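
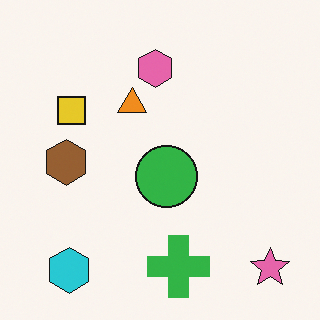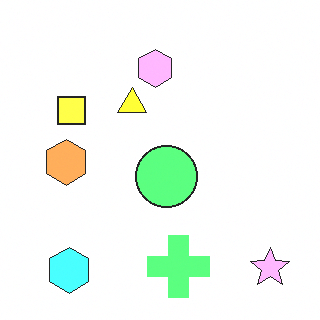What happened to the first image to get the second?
The image was substantially brightened.

Every pixel — background and shapes alike — is uniformly brightened.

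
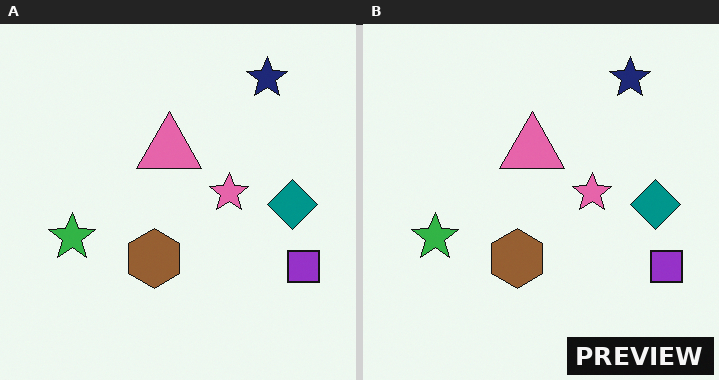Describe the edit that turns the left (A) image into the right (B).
This is the original image watermarked with the text "PREVIEW" in the lower-right corner.

A dark label reading "PREVIEW" appears in the lower-right corner.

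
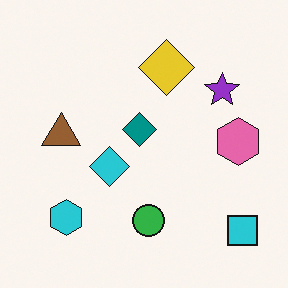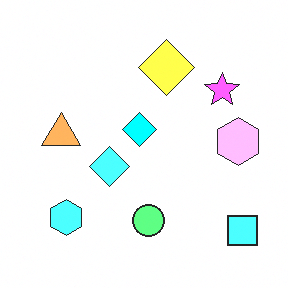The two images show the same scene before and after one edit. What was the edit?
It was substantially brightened.

Every pixel — background and shapes alike — is uniformly brightened.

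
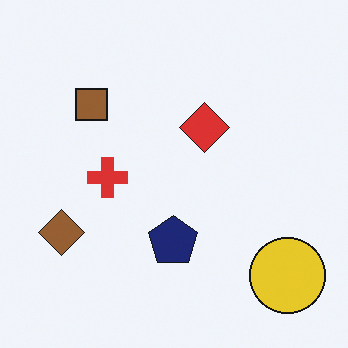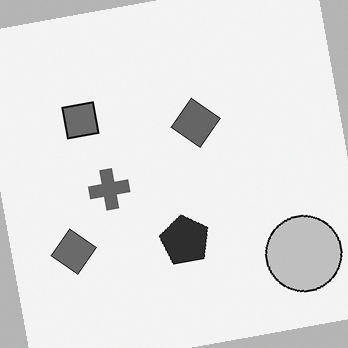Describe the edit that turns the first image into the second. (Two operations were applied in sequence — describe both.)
It was rotated counter-clockwise by a few degrees, then converted to grayscale.

Every shape is tilted by the same angle and the image corners show triangular fill wedges — a whole-image rotation by a non-right angle. All color is removed — every shape is now a shade of grey.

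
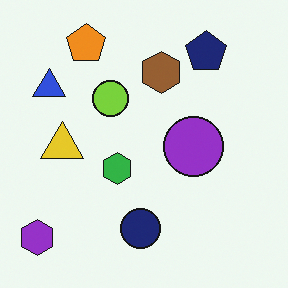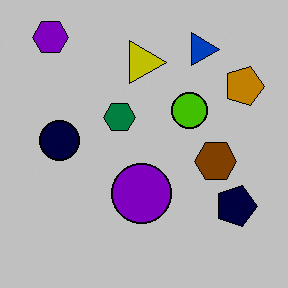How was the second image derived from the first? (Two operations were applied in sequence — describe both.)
The second image is the first aggressively posterized, then rotated 90° clockwise.

Each flat color has snapped to a coarser quantized level — most visibly, the near-white background has dropped to a flat grey. The purple hexagon sits in the bottom-left of the first image and the top-left of the second — consistent with a whole-image 90° clockwise rotation.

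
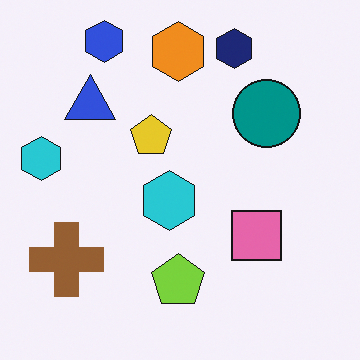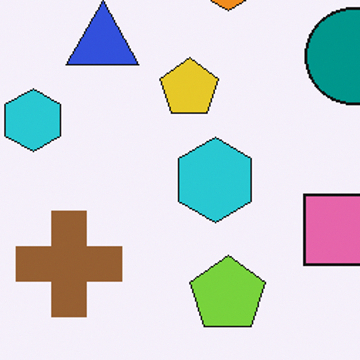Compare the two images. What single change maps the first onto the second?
This is the original image cropped to a modestly smaller region and rescaled.

The visible shapes are larger and the field of view is narrower; shapes near the original edges may be partly or wholly outside the frame — a crop-and-rescale.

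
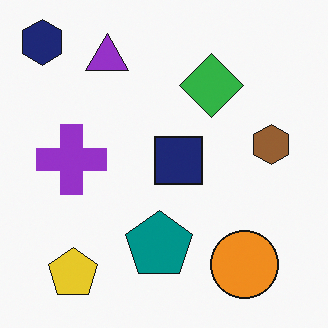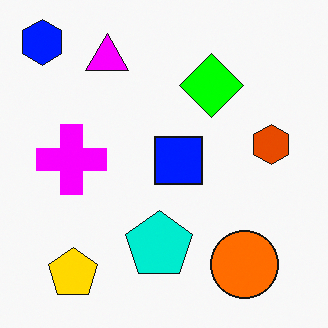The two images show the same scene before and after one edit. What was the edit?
This is the original image heavily oversaturated.

All colors are more vivid — a global saturation change.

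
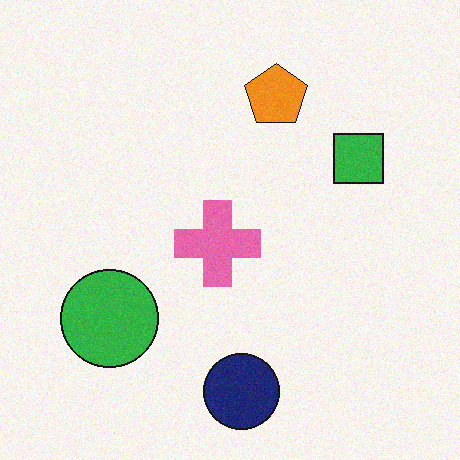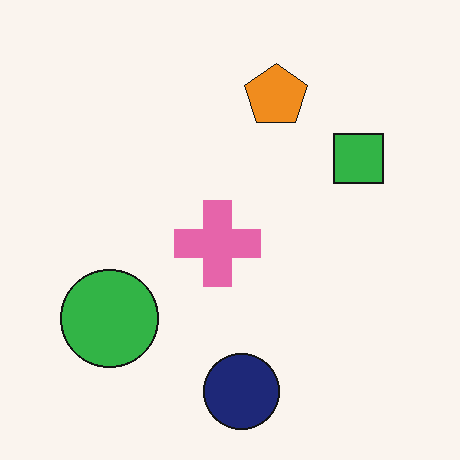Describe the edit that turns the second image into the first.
This is the original image degraded with light additive noise.

Random speckle covers the whole image, including the flat background.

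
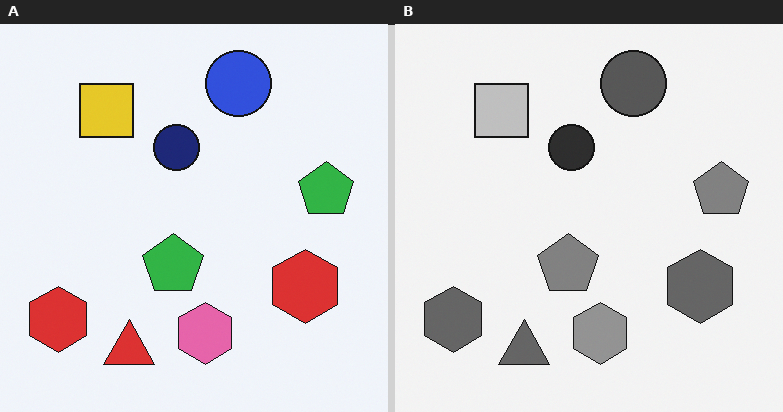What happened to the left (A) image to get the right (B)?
The transformation is: converted to grayscale.

All color is removed — every shape is now a shade of grey.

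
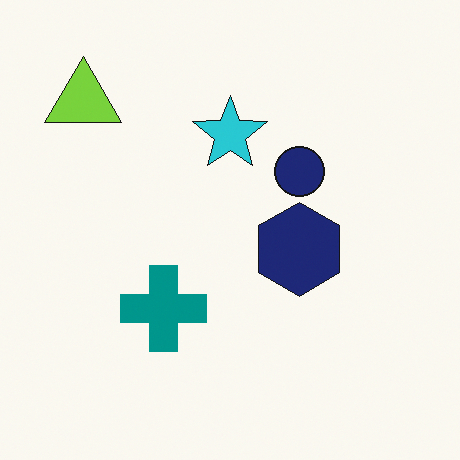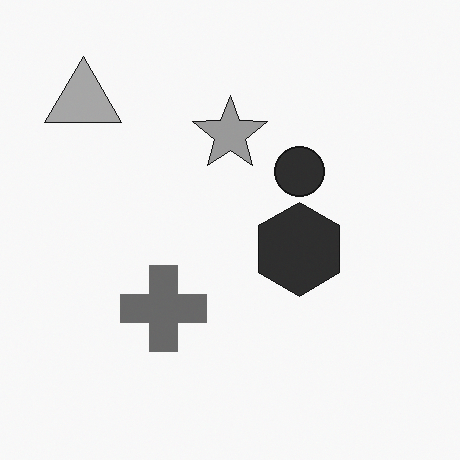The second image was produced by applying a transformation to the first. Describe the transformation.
It was converted to grayscale.

All color is removed — every shape is now a shade of grey.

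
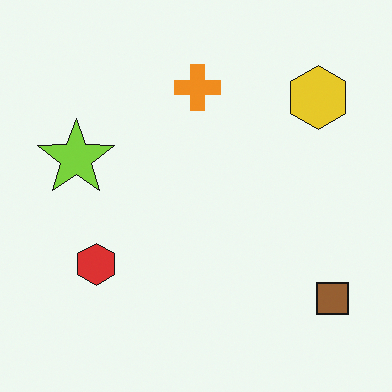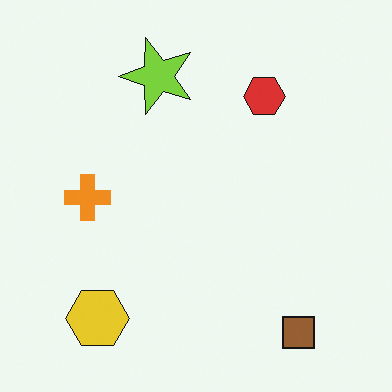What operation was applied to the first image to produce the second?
The second image is the first transposed (reflected across the top-left ↔ bottom-right diagonal).

Shapes have swapped their row and column positions — what was in the top-right is now in the bottom-left — a diagonal reflection.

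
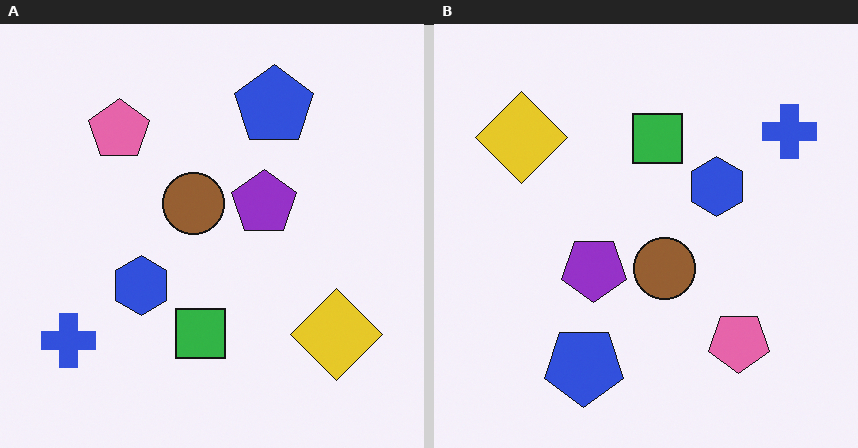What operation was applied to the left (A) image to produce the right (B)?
The transformation is: rotated 180°.

The blue cross sits in the bottom-left of the left (A) image and the top-right of the right (B) — consistent with a whole-image 180° rotation.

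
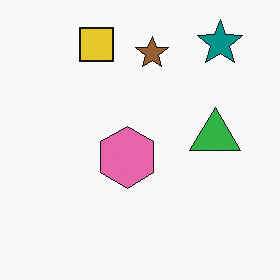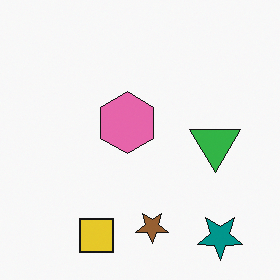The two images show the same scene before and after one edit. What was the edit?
This is the original image flipped vertically (top ↔ bottom).

The teal star is in the top-right of the first image and the bottom-right of the second — shapes on opposite sides of the horizontal midline have swapped in a mirror flip.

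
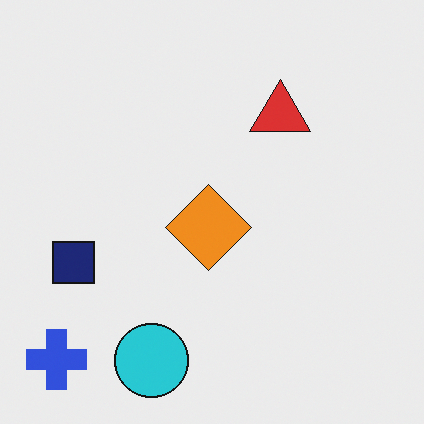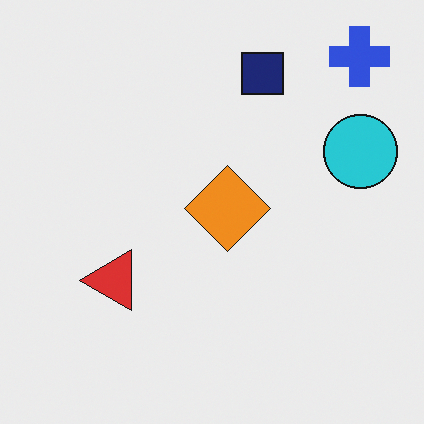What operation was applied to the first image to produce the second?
Transposed (reflected across the top-left ↔ bottom-right diagonal).

Shapes have swapped their row and column positions — what was in the top-right is now in the bottom-left — a diagonal reflection.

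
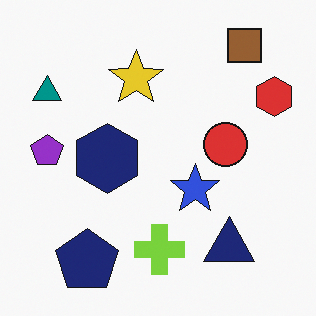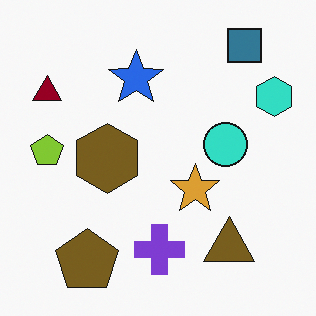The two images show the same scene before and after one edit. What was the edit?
The transformation is: hue-shifted by a large amount.

Every shape's color has rotated by the same amount around the hue wheel — a uniform hue shift.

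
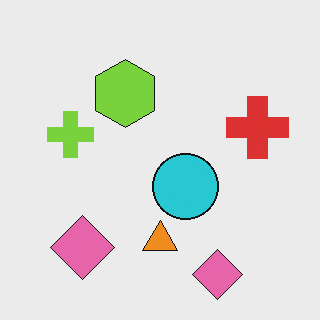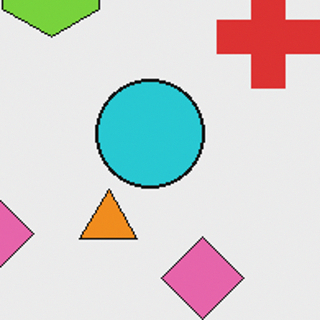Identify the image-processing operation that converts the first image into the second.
The transformation is: cropped tightly and scaled back up.

The visible shapes are larger and the field of view is narrower; shapes near the original edges may be partly or wholly outside the frame — a crop-and-rescale.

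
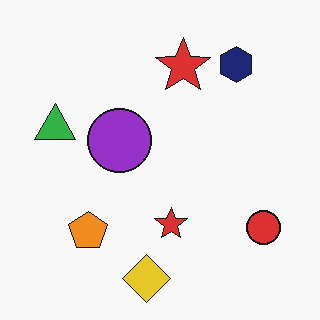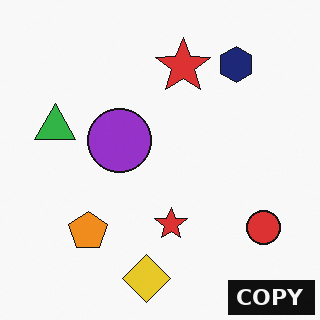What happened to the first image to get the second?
The transformation is: watermarked with the text "COPY" in the lower-right corner.

A dark label reading "COPY" appears in the lower-right corner.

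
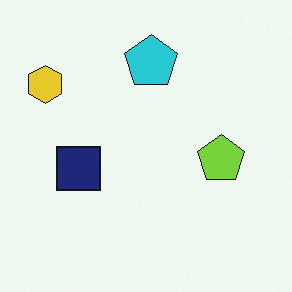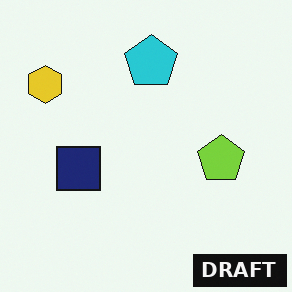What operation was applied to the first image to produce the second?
The image was watermarked with the text "DRAFT" in the lower-right corner.

A dark label reading "DRAFT" appears in the lower-right corner.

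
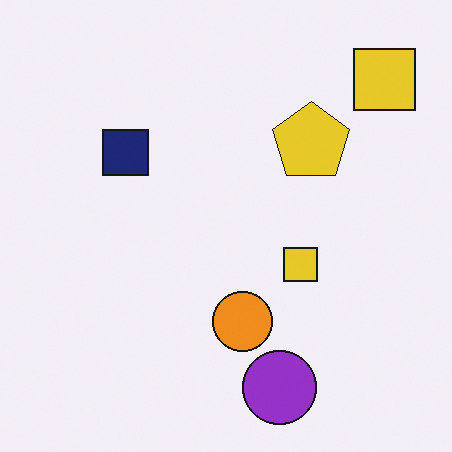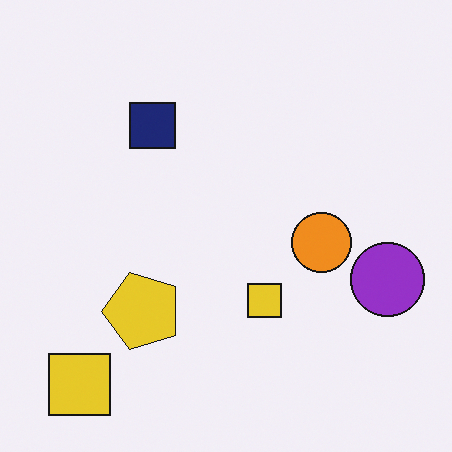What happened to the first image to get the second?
It was transposed (reflected across the top-left ↔ bottom-right diagonal).

Shapes have swapped their row and column positions — what was in the top-right is now in the bottom-left — a diagonal reflection.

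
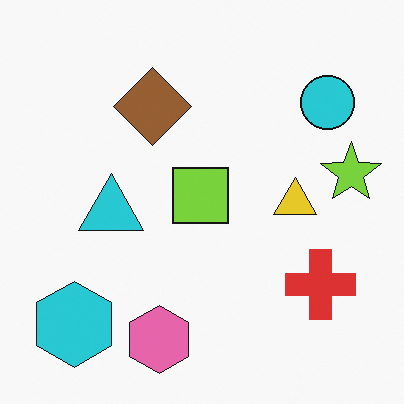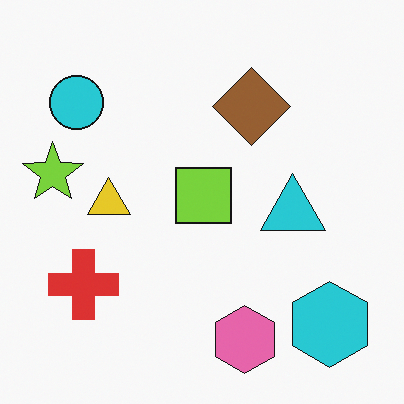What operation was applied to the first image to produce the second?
This is the original image flipped horizontally (left ↔ right).

The lime star is in the right of the first image and the left of the second — shapes on opposite sides of the vertical midline have swapped in a mirror flip.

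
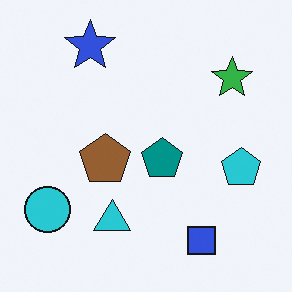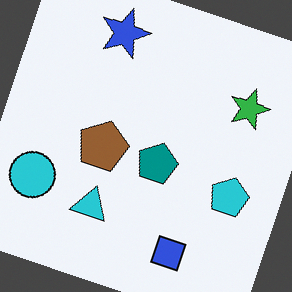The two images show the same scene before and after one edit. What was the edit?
The image was rotated clockwise by a clearly visible amount.

Every shape is tilted by the same angle and the image corners show triangular fill wedges — a whole-image rotation by a non-right angle.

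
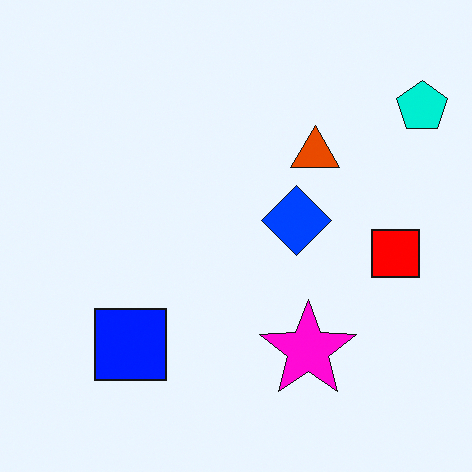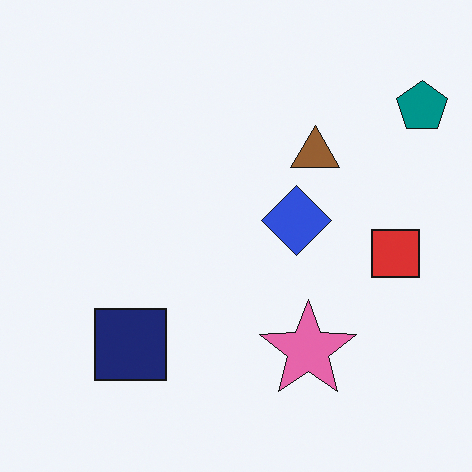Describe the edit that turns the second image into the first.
The image was made much more vivid (saturation change).

All colors are more vivid — a global saturation change.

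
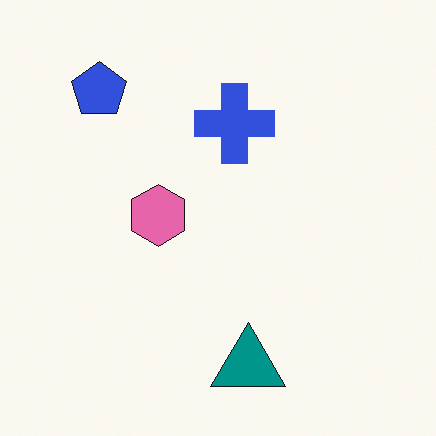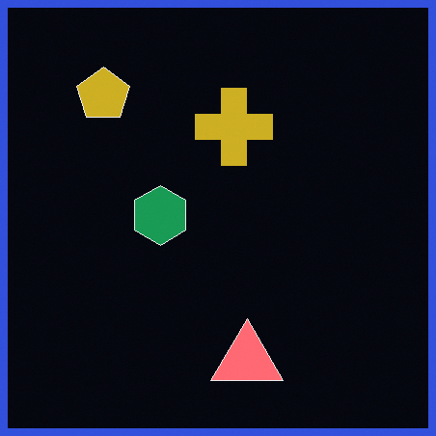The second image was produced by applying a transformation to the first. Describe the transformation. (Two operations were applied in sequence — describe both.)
The second image is the first color-inverted (negative), then framed with a blue border.

The light background has become dark and every shape's color is its complement — a photographic negative. A solid blue frame runs around the edge of the second image, with the content slightly shrunk inside it.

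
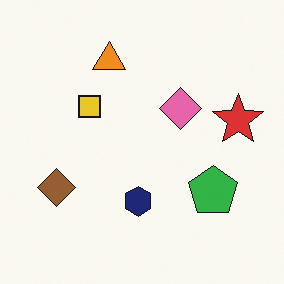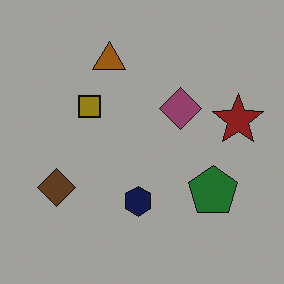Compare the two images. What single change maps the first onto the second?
Noticeably darkened.

Every pixel — background and shapes alike — is uniformly darkened.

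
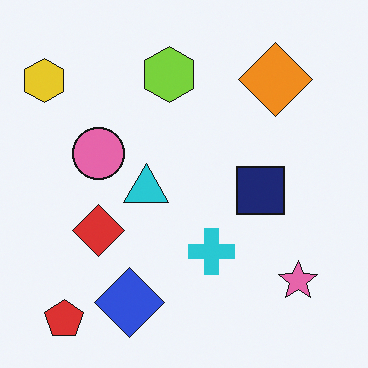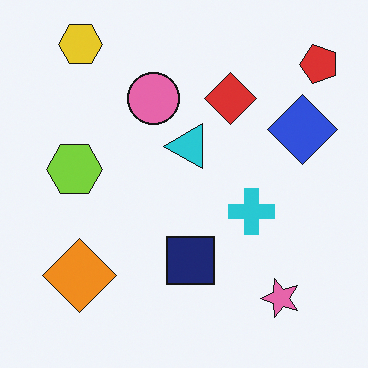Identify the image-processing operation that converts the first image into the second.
The second image is the first transposed (reflected across the top-left ↔ bottom-right diagonal).

Shapes have swapped their row and column positions — what was in the top-right is now in the bottom-left — a diagonal reflection.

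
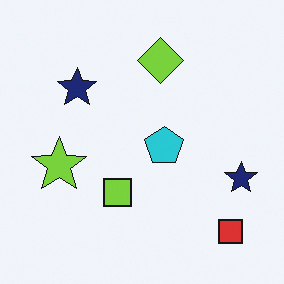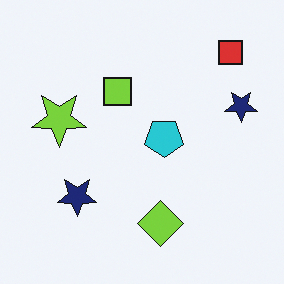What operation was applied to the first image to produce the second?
This is the original image flipped vertically (top ↔ bottom).

The red square is in the bottom-right of the first image and the top-right of the second — shapes on opposite sides of the horizontal midline have swapped in a mirror flip.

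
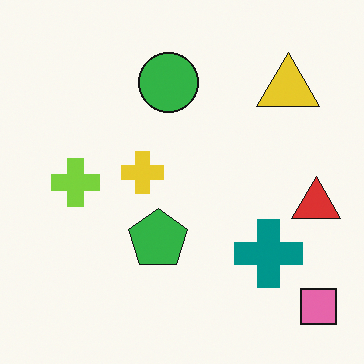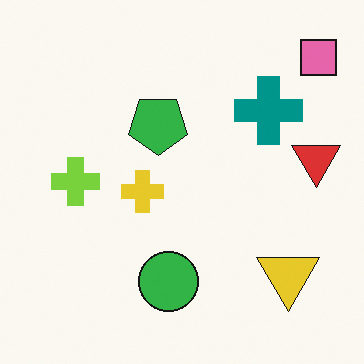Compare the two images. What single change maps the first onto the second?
The image was flipped vertically (top ↔ bottom).

The pink square is in the bottom-right of the first image and the top-right of the second — shapes on opposite sides of the horizontal midline have swapped in a mirror flip.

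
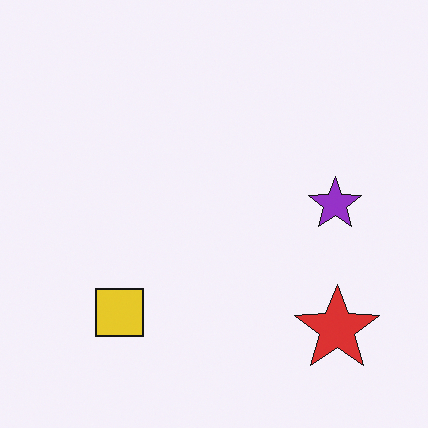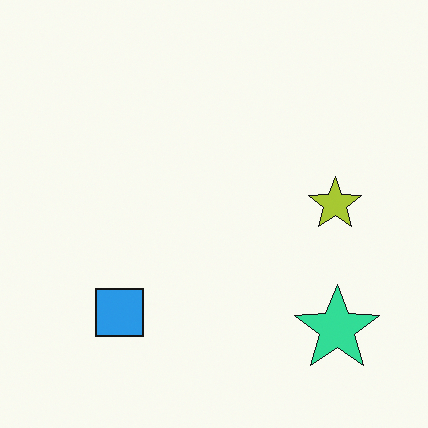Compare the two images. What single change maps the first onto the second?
The transformation is: hue-shifted noticeably.

Every shape's color has rotated by the same amount around the hue wheel — a uniform hue shift.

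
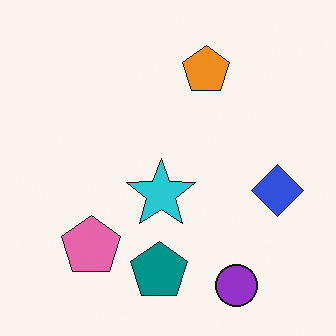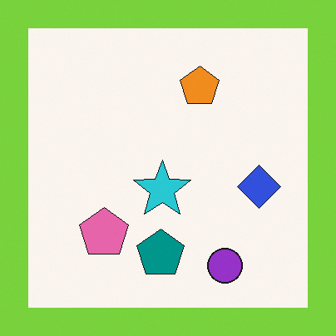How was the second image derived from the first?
The second image is the first framed with a lime border.

A solid lime frame runs around the edge of the second image, with the content slightly shrunk inside it.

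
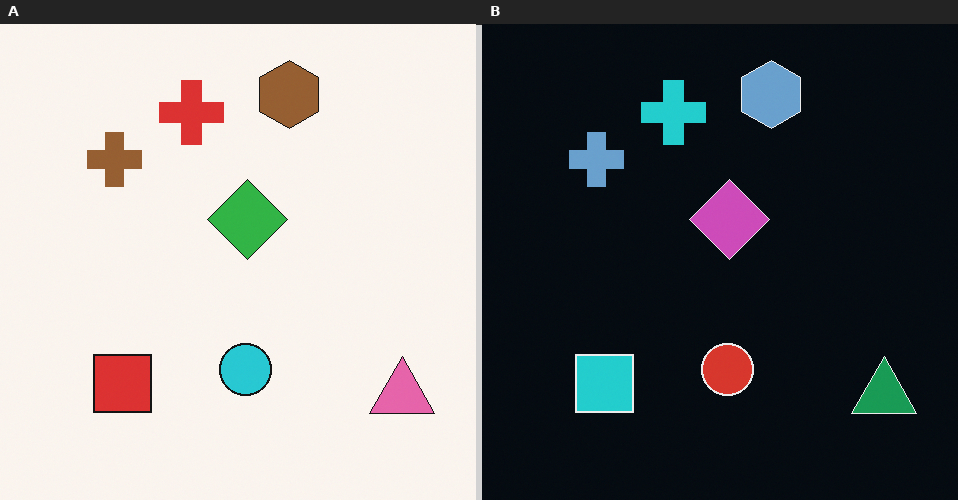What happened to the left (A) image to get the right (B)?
This is the original image color-inverted (negative).

The light background has become dark and every shape's color is its complement — a photographic negative.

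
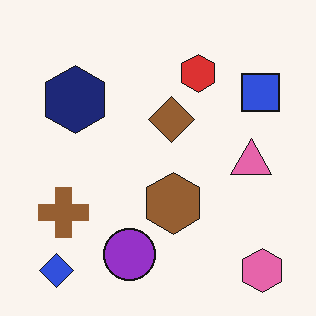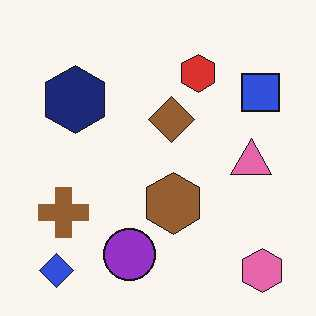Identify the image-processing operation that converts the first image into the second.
This is the original image given moderate JPEG compression.

Blocky 8×8 compression artifacts appear around shape edges and the flat background shows ringing — characteristic JPEG degradation.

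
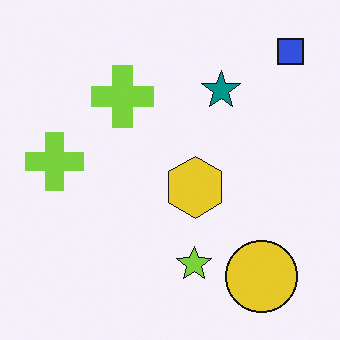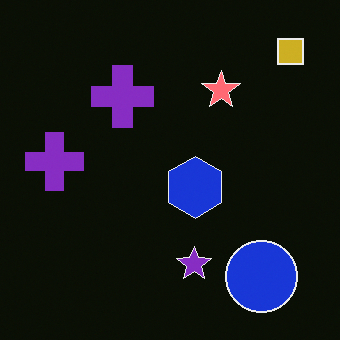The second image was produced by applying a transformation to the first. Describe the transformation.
It was color-inverted (negative).

The light background has become dark and every shape's color is its complement — a photographic negative.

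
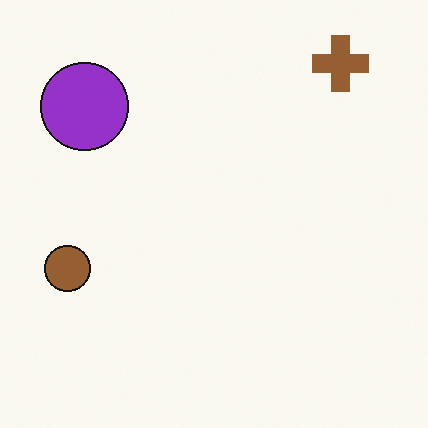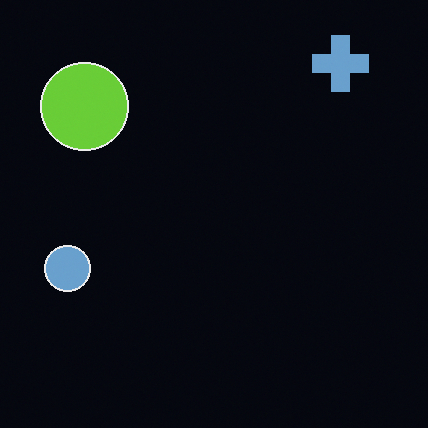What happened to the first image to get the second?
It was color-inverted (negative).

The light background has become dark and every shape's color is its complement — a photographic negative.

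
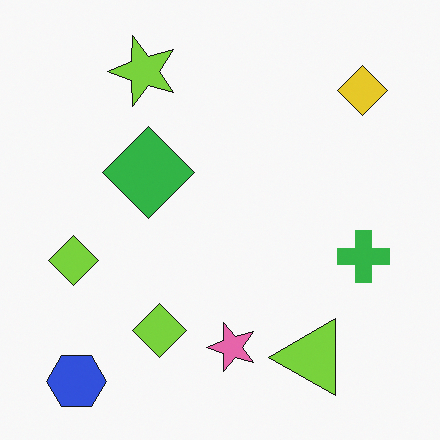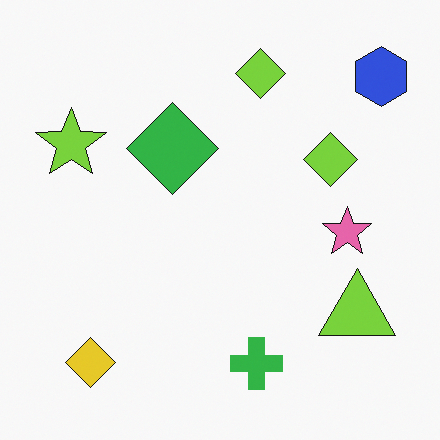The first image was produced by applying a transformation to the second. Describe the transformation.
The first image is the second transposed (reflected across the top-left ↔ bottom-right diagonal).

Shapes have swapped their row and column positions — what was in the top-right is now in the bottom-left — a diagonal reflection.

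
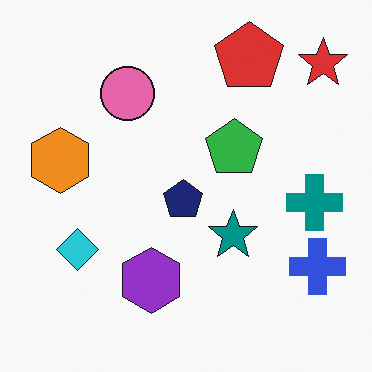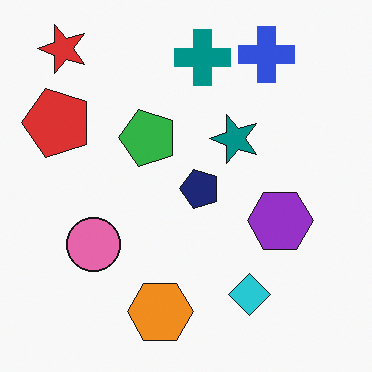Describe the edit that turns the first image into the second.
It was rotated 90° counter-clockwise.

The red star sits in the top-right of the first image and the top-left of the second — consistent with a whole-image 90° counter-clockwise rotation.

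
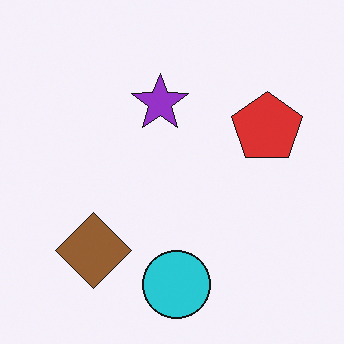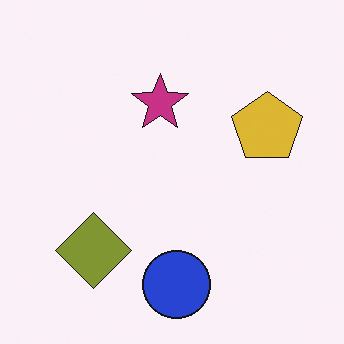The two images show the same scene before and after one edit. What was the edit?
This is the original image hue-shifted by a small amount.

Every shape's color has rotated by the same amount around the hue wheel — a uniform hue shift.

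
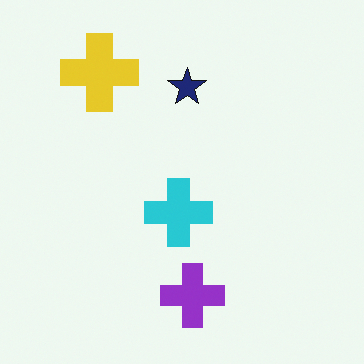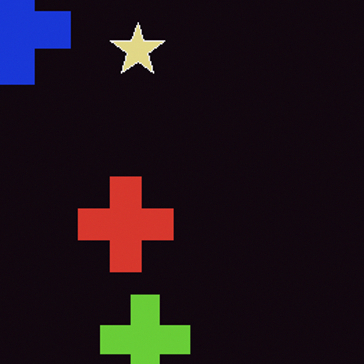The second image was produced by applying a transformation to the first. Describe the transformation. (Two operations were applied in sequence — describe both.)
It was color-inverted (negative), then cropped to a modestly smaller region and rescaled.

The light background has become dark and every shape's color is its complement — a photographic negative. The visible shapes are larger and the field of view is narrower; shapes near the original edges may be partly or wholly outside the frame — a crop-and-rescale.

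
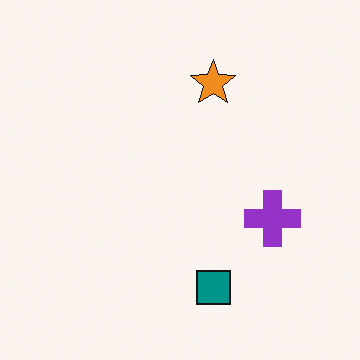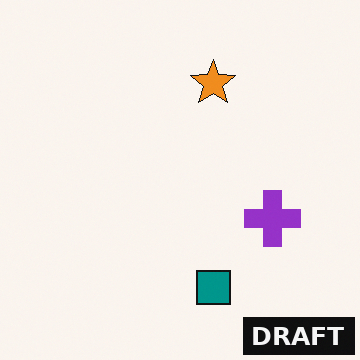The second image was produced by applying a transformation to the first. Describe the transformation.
The second image is the first watermarked with the text "DRAFT" in the lower-right corner.

A dark label reading "DRAFT" appears in the lower-right corner.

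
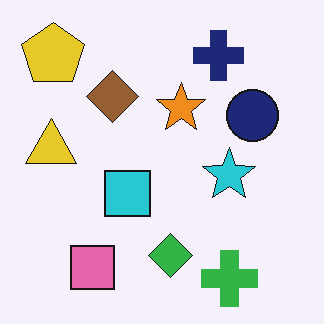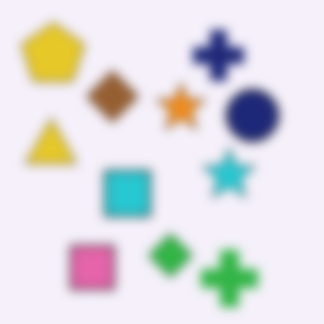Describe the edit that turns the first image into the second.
The second image is the first heavily blurred.

Shape edges and outlines are uniformly softened across the whole image.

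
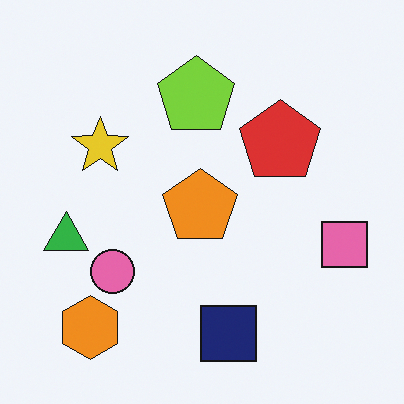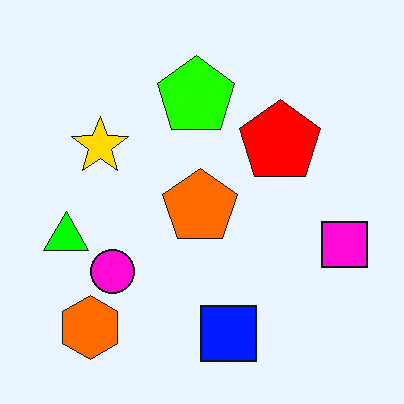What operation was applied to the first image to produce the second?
The transformation is: made much more vivid (saturation change).

All colors are more vivid — a global saturation change.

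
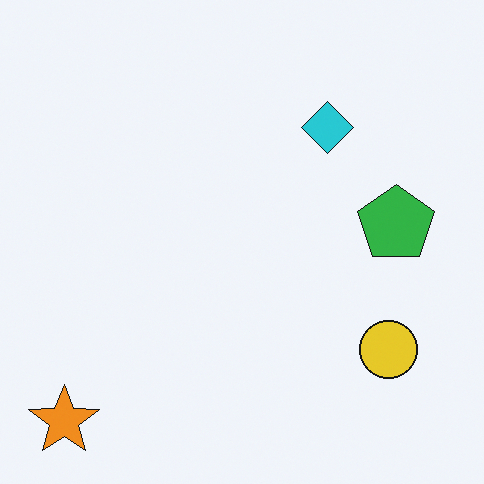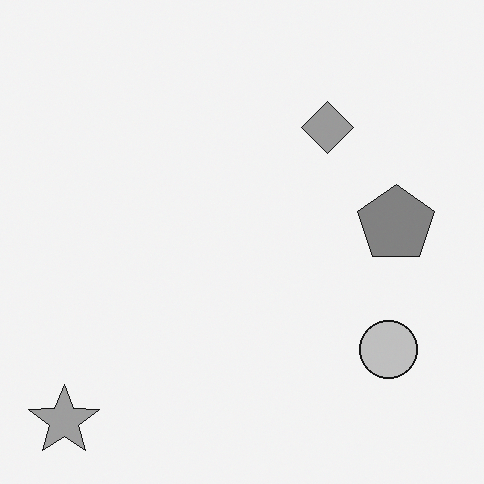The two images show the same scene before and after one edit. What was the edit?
Converted to grayscale.

All color is removed — every shape is now a shade of grey.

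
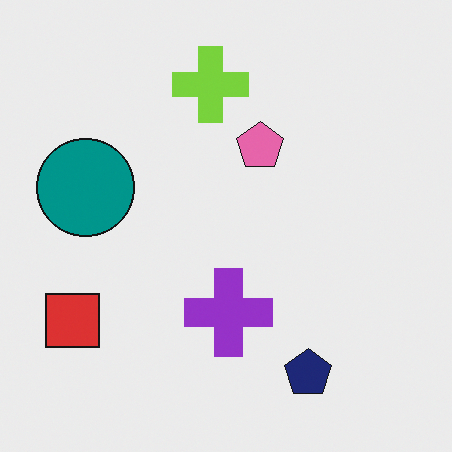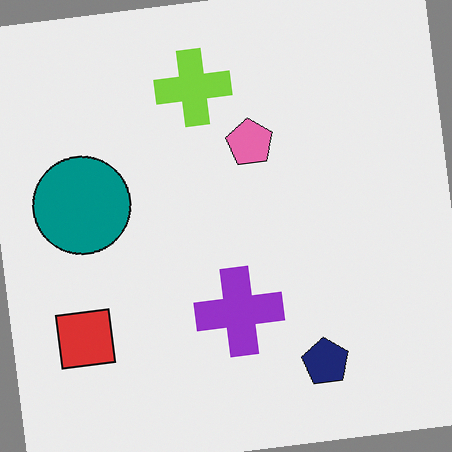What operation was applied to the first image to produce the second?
The image was rotated counter-clockwise by a slight angle.

Every shape is tilted by the same angle and the image corners show triangular fill wedges — a whole-image rotation by a non-right angle.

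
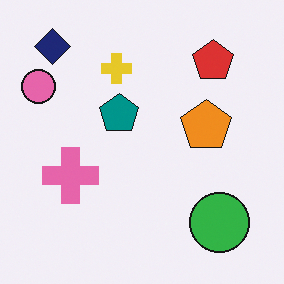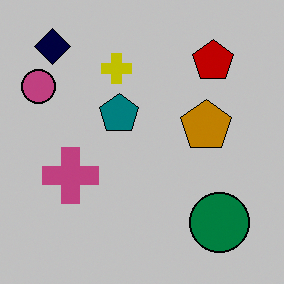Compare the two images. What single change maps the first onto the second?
It was aggressively posterized.

Each flat color has snapped to a coarser quantized level — most visibly, the near-white background has dropped to a flat grey.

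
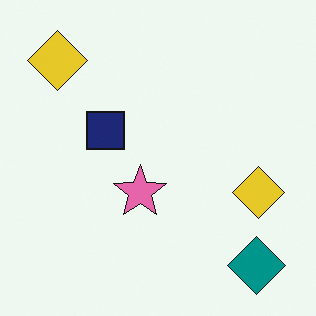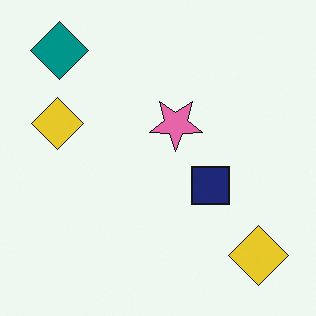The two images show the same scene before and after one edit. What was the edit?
This is the original image rotated 180°.

The teal diamond sits in the bottom-right of the first image and the top-left of the second — consistent with a whole-image 180° rotation.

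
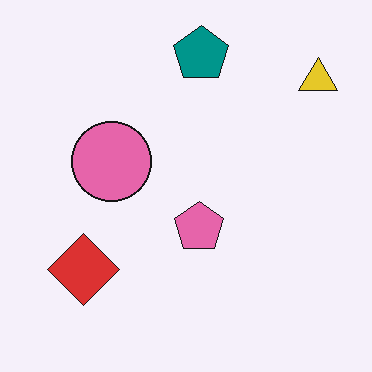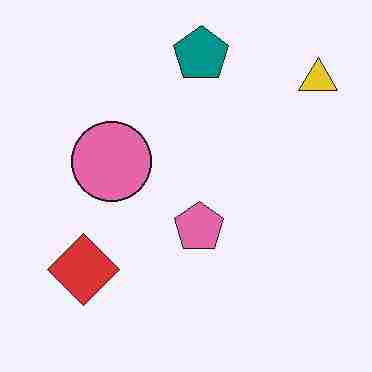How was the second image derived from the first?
The transformation is: degraded with heavy JPEG compression.

Blocky 8×8 compression artifacts appear around shape edges and the flat background shows ringing — characteristic JPEG degradation.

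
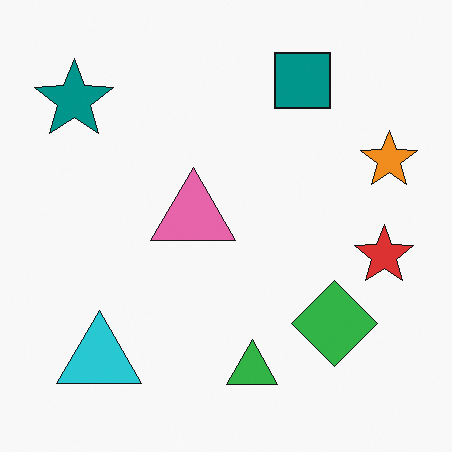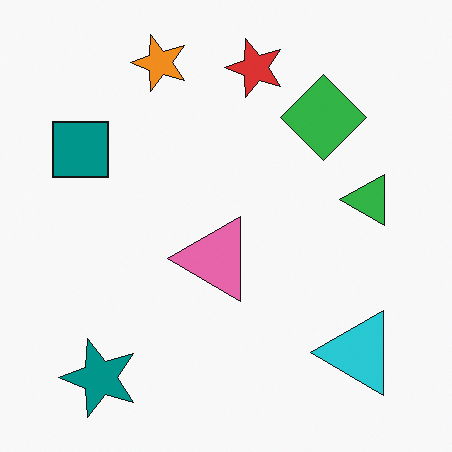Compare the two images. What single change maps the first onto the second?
The transformation is: rotated 90° counter-clockwise.

The teal star sits in the top-left of the first image and the bottom-left of the second — consistent with a whole-image 90° counter-clockwise rotation.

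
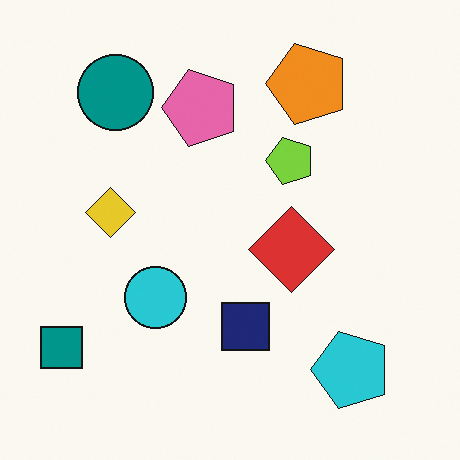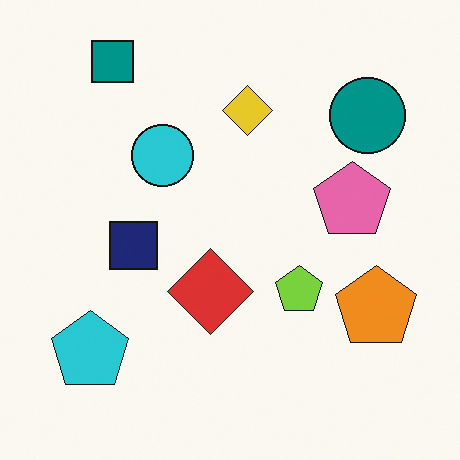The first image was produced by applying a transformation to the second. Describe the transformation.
The first image is the second rotated 90° counter-clockwise.

The teal square sits in the top-left of the second image and the bottom-left of the first — consistent with a whole-image 90° counter-clockwise rotation.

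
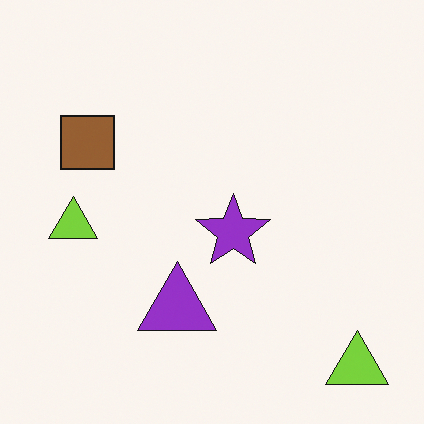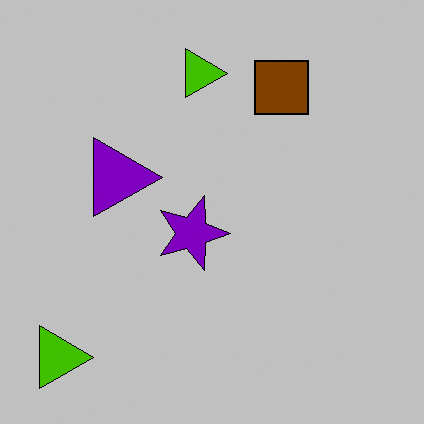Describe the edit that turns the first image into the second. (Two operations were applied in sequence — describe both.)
The image was rotated 90° clockwise, then aggressively posterized.

The brown square sits in the left of the first image and the top of the second — consistent with a whole-image 90° clockwise rotation. Each flat color has snapped to a coarser quantized level — most visibly, the near-white background has dropped to a flat grey.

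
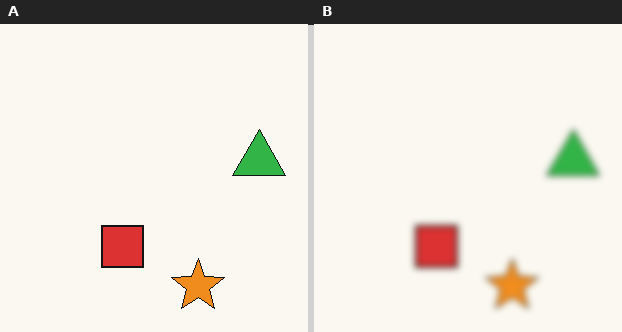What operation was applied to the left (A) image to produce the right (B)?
This is the original image moderately blurred.

Shape edges and outlines are uniformly softened across the whole image.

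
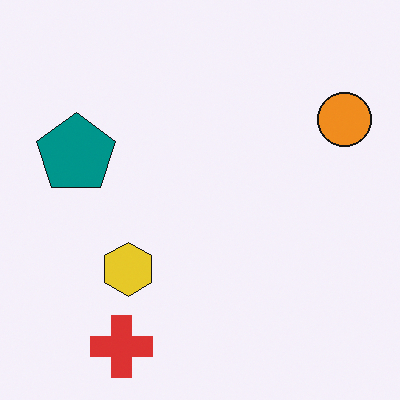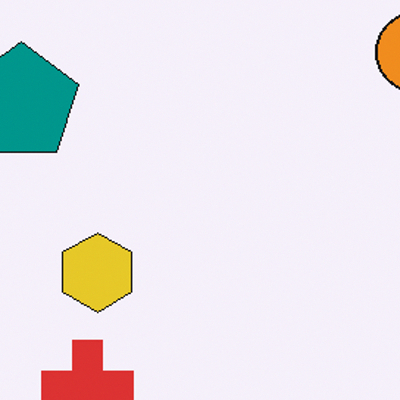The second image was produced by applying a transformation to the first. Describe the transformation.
It was cropped to a modestly smaller region and rescaled.

The visible shapes are larger and the field of view is narrower; shapes near the original edges may be partly or wholly outside the frame — a crop-and-rescale.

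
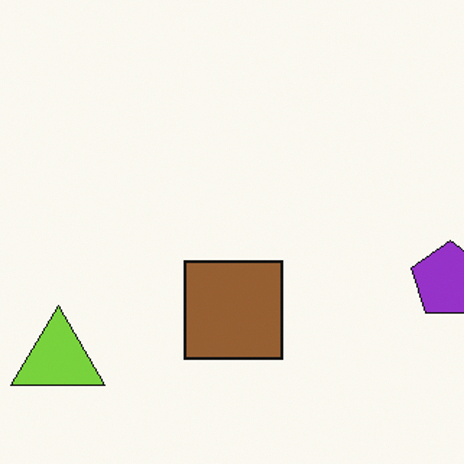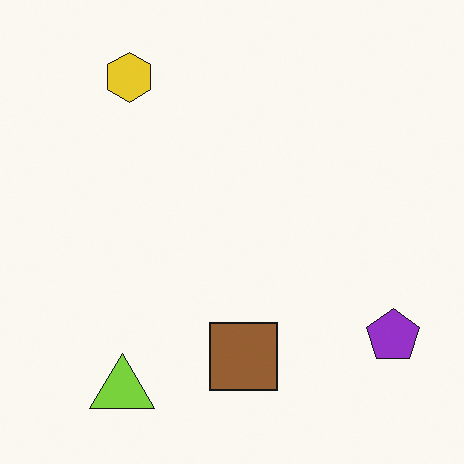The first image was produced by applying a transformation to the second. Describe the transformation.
This is the original image cropped to a modestly smaller region and rescaled.

The visible shapes are larger and the field of view is narrower; shapes near the original edges may be partly or wholly outside the frame — a crop-and-rescale.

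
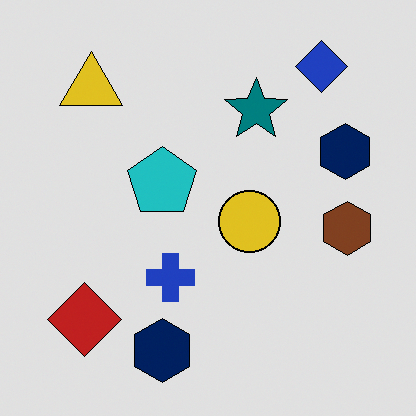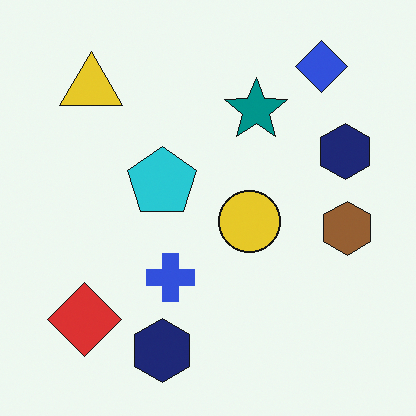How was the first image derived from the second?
It was moderately posterized.

Each flat color has snapped to a coarser quantized level — most visibly, the near-white background has dropped to a flat grey.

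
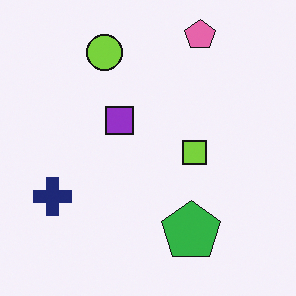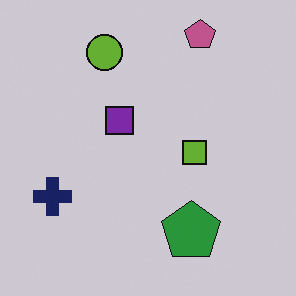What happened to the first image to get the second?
The second image is the first darkened a little.

Every pixel — background and shapes alike — is uniformly darkened.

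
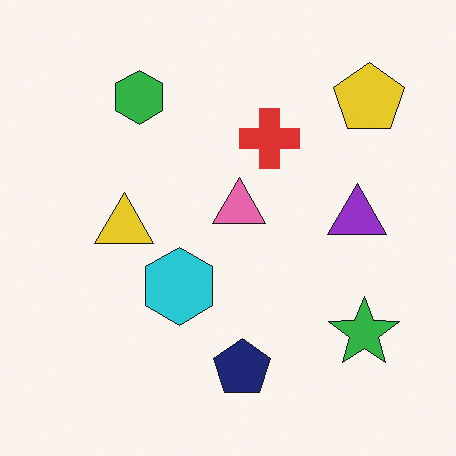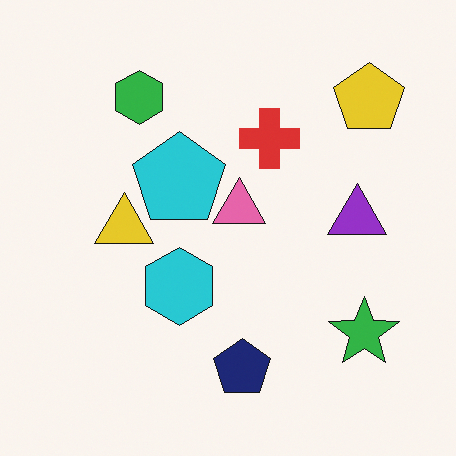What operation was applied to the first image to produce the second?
It was overlaid with an additional cyan pentagon.

A cyan pentagon appears in the second image that is absent from the first.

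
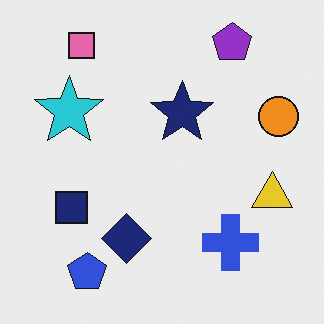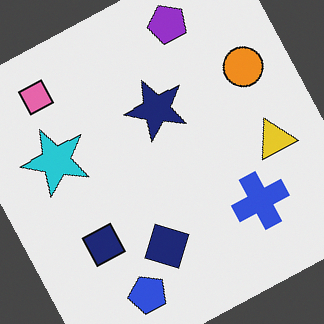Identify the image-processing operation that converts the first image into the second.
This is the original image rotated counter-clockwise by a moderate amount.

Every shape is tilted by the same angle and the image corners show triangular fill wedges — a whole-image rotation by a non-right angle.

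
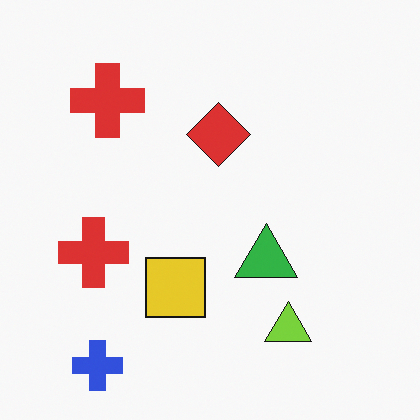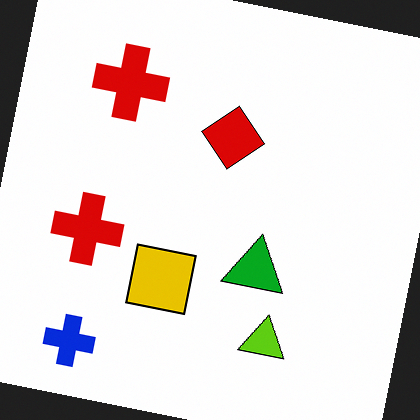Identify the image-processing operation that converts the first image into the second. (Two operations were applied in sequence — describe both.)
The image was rotated clockwise by a slight angle, then given slightly increased contrast.

Every shape is tilted by the same angle and the image corners show triangular fill wedges — a whole-image rotation by a non-right angle. Tones are pushed away from mid-grey across the whole image — a global contrast change.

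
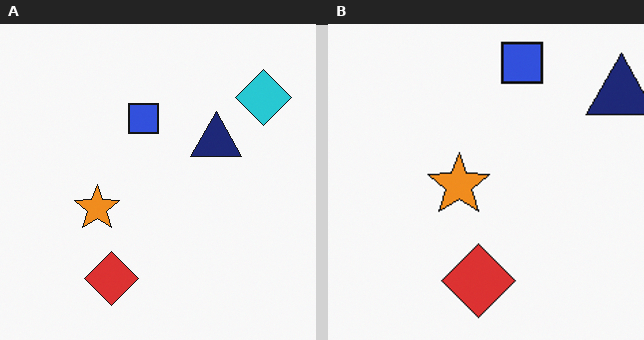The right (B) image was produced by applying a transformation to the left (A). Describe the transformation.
It was cropped slightly and scaled back up.

The visible shapes are larger and the field of view is narrower; shapes near the original edges may be partly or wholly outside the frame — a crop-and-rescale.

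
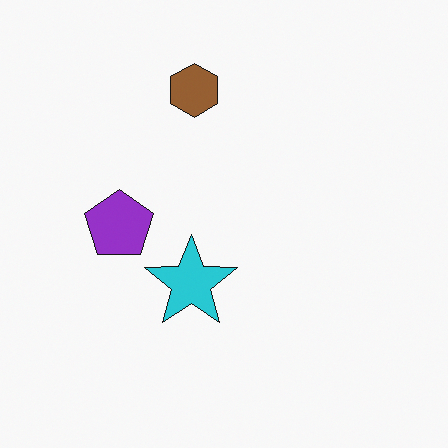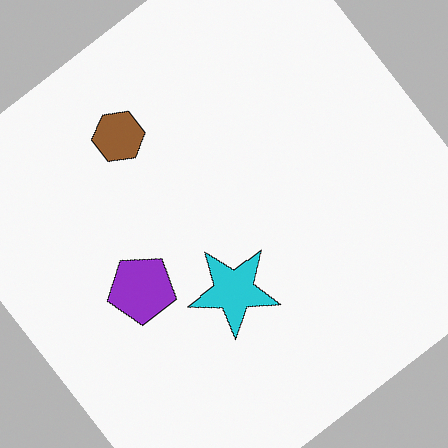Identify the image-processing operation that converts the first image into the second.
The transformation is: rotated counter-clockwise by a large amount — several tens of degrees.

Every shape is tilted by the same angle and the image corners show triangular fill wedges — a whole-image rotation by a non-right angle.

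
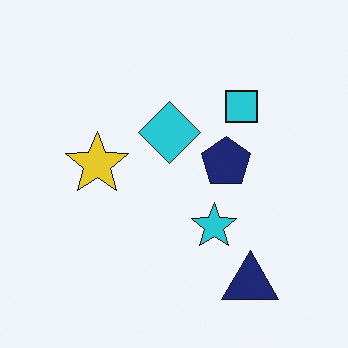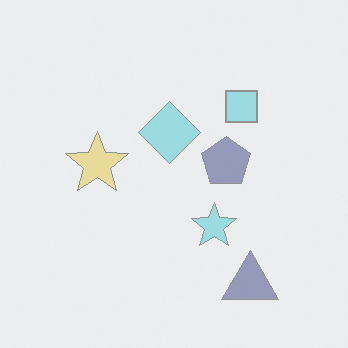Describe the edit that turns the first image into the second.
The transformation is: washed out (contrast reduced).

Tones are pushed toward mid-grey across the whole image — a global contrast change.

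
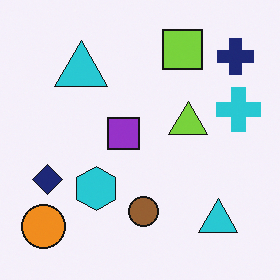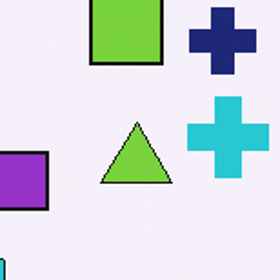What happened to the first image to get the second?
It was cropped to a noticeably smaller region and rescaled.

The visible shapes are larger and the field of view is narrower; shapes near the original edges may be partly or wholly outside the frame — a crop-and-rescale.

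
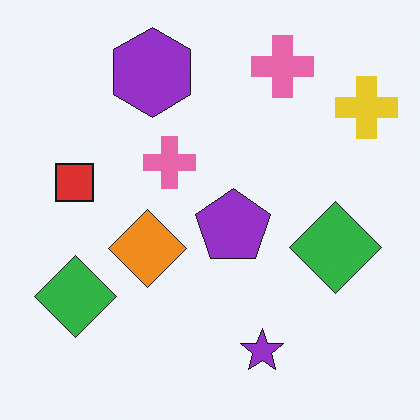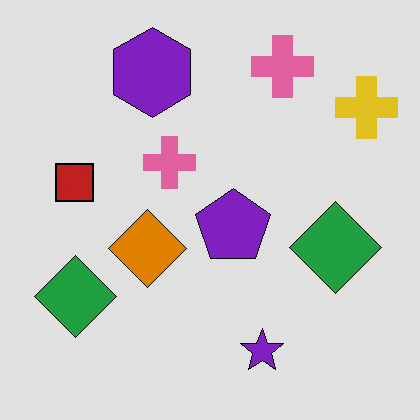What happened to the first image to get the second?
The image was moderately posterized.

Each flat color has snapped to a coarser quantized level — most visibly, the near-white background has dropped to a flat grey.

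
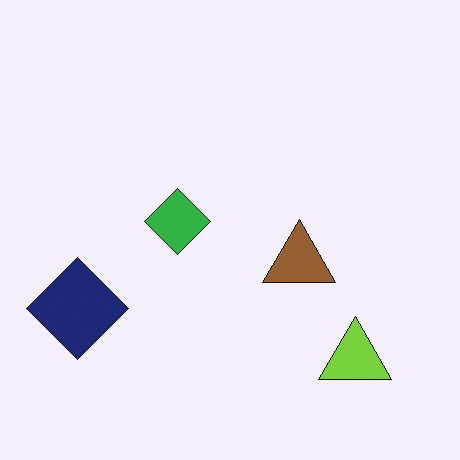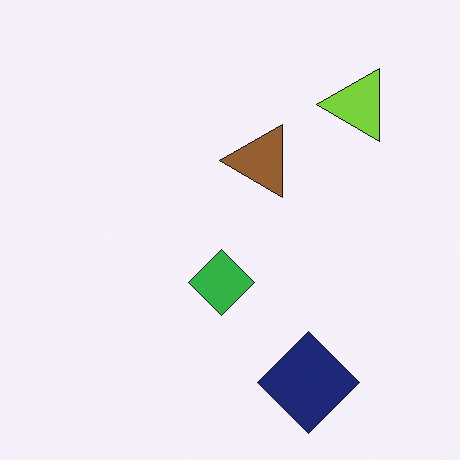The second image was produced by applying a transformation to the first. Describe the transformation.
It was rotated 90° counter-clockwise.

The lime triangle sits in the bottom-right of the first image and the top-right of the second — consistent with a whole-image 90° counter-clockwise rotation.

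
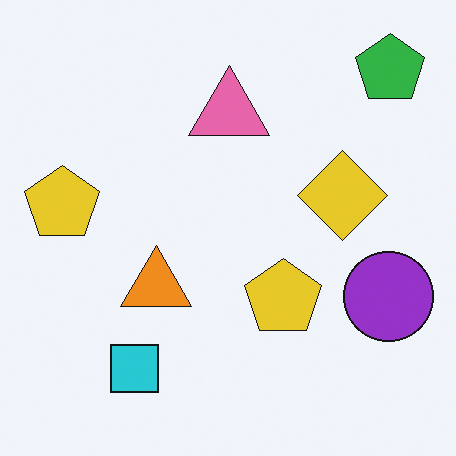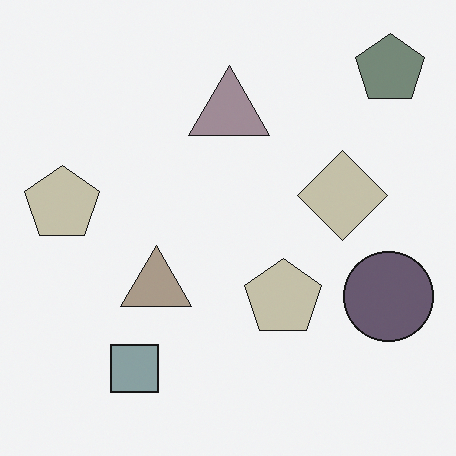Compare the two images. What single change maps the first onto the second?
This is the original image made much more muted (saturation change).

All colors are more muted and greyish — a global saturation change.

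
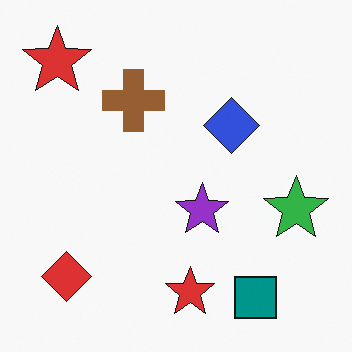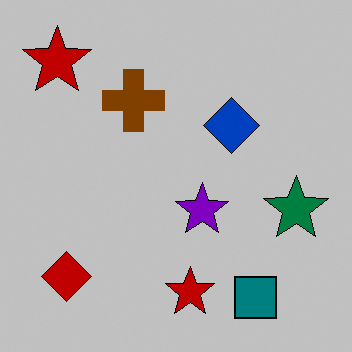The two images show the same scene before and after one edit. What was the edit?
The second image is the first heavily posterized to just a handful of flat colors.

Each flat color has snapped to a coarser quantized level — most visibly, the near-white background has dropped to a flat grey.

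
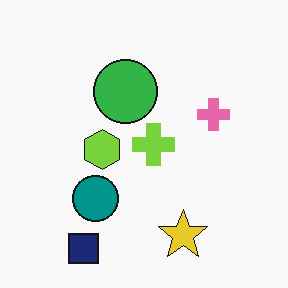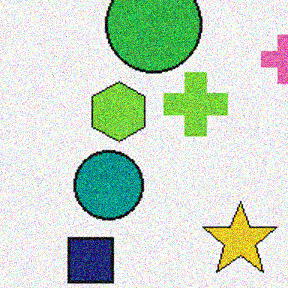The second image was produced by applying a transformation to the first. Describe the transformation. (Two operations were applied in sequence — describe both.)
This is the original image cropped slightly and scaled back up, then degraded with a thick layer of grain.

The visible shapes are larger and the field of view is narrower; shapes near the original edges may be partly or wholly outside the frame — a crop-and-rescale. Random speckle covers the whole image, including the flat background.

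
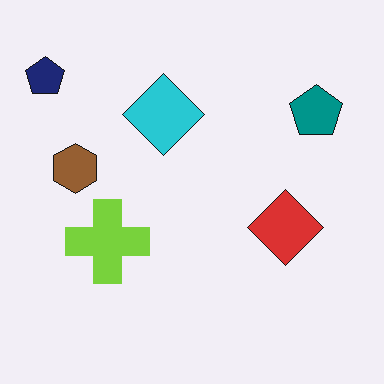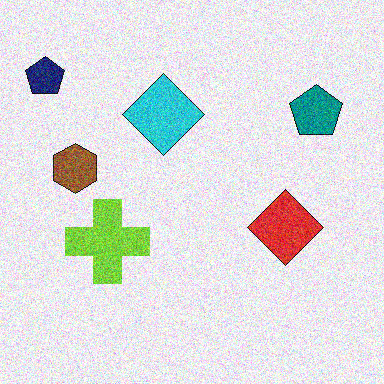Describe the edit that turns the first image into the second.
The image was degraded with heavy additive noise.

Random speckle covers the whole image, including the flat background.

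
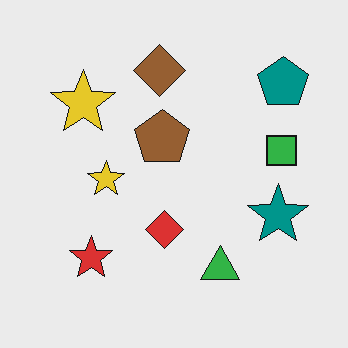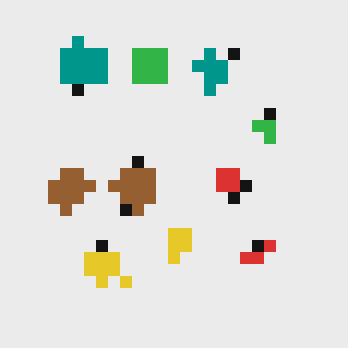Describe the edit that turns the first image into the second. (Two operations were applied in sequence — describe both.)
The image was coarsely pixelated, then rotated 90° counter-clockwise.

Shapes are reduced to large square blocks; fine edges and outlines are lost — a downscale-then-upscale (mosaic) effect. The teal pentagon sits in the top-right of the first image and the top-left of the second — consistent with a whole-image 90° counter-clockwise rotation.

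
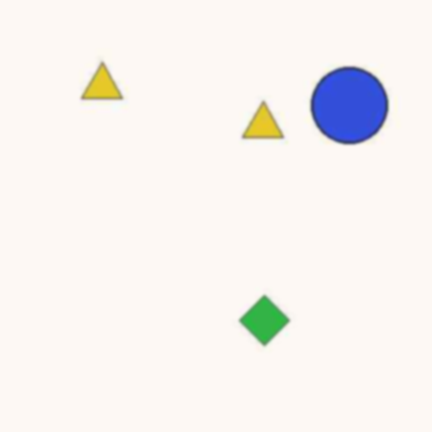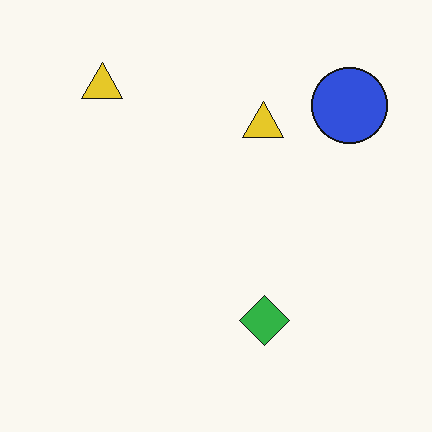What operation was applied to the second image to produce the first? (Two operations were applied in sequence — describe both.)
Given moderate JPEG compression, then lightly blurred.

Blocky 8×8 compression artifacts appear around shape edges and the flat background shows ringing — characteristic JPEG degradation. Shape edges and outlines are uniformly softened across the whole image.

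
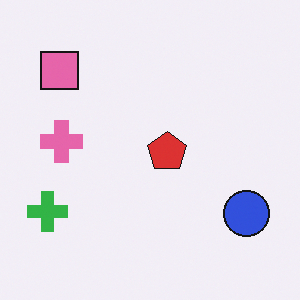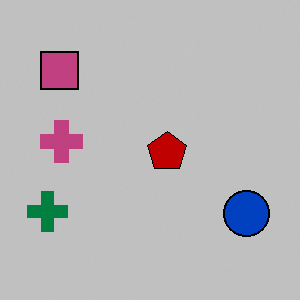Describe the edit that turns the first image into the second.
The second image is the first heavily posterized to just a handful of flat colors.

Each flat color has snapped to a coarser quantized level — most visibly, the near-white background has dropped to a flat grey.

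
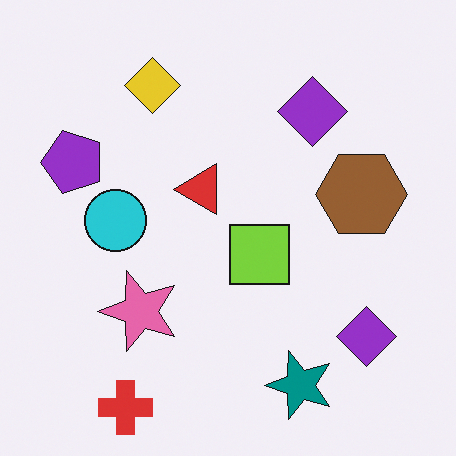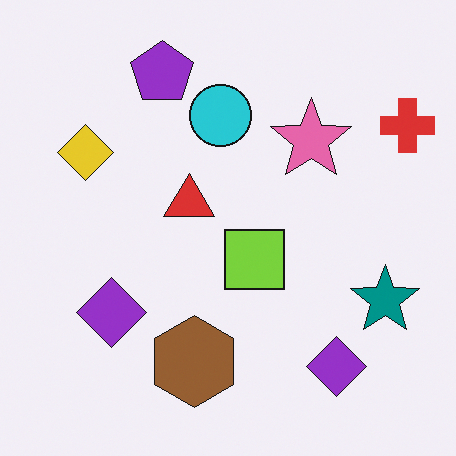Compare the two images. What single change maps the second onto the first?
The transformation is: transposed (reflected across the top-left ↔ bottom-right diagonal).

Shapes have swapped their row and column positions — what was in the top-right is now in the bottom-left — a diagonal reflection.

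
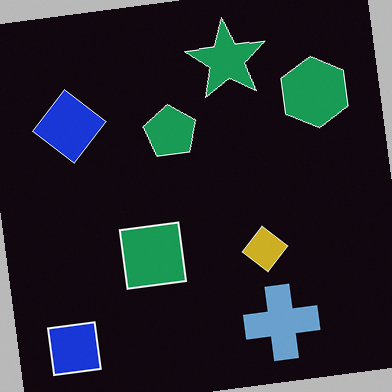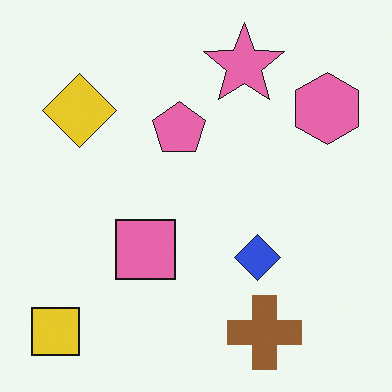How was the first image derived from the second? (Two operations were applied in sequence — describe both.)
Rotated counter-clockwise by a slight angle, then color-inverted (negative).

Every shape is tilted by the same angle and the image corners show triangular fill wedges — a whole-image rotation by a non-right angle. The light background has become dark and every shape's color is its complement — a photographic negative.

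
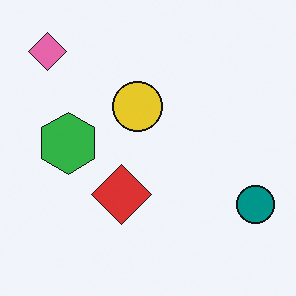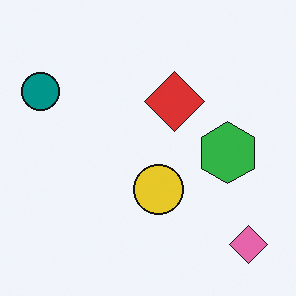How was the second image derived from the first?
The second image is the first rotated 180°.

The pink diamond sits in the top-left of the first image and the bottom-right of the second — consistent with a whole-image 180° rotation.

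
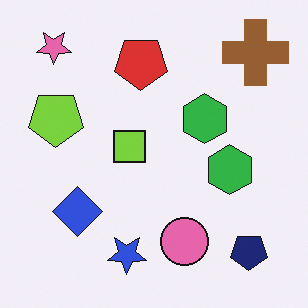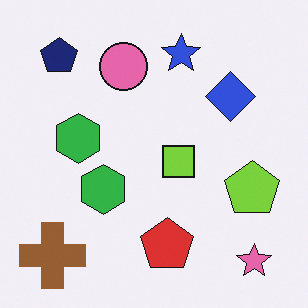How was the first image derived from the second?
It was rotated 180°.

The pink star sits in the bottom-right of the second image and the top-left of the first — consistent with a whole-image 180° rotation.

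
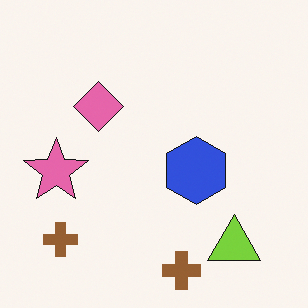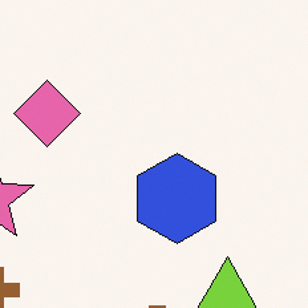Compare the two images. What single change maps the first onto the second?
The image was cropped to a modestly smaller region and rescaled.

The visible shapes are larger and the field of view is narrower; shapes near the original edges may be partly or wholly outside the frame — a crop-and-rescale.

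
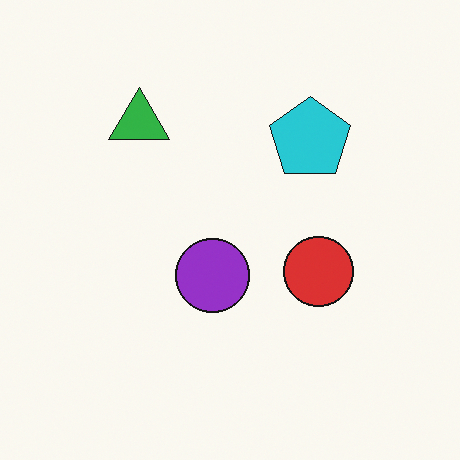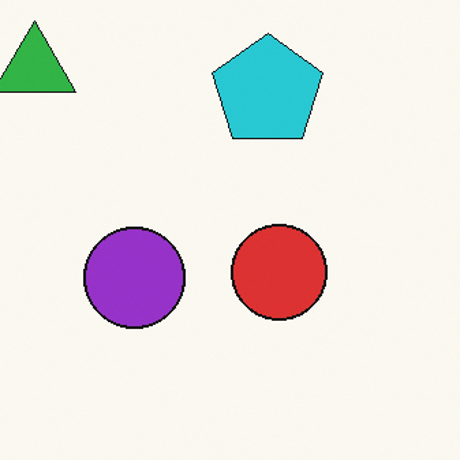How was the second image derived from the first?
The image was cropped to a modestly smaller region and rescaled.

The visible shapes are larger and the field of view is narrower; shapes near the original edges may be partly or wholly outside the frame — a crop-and-rescale.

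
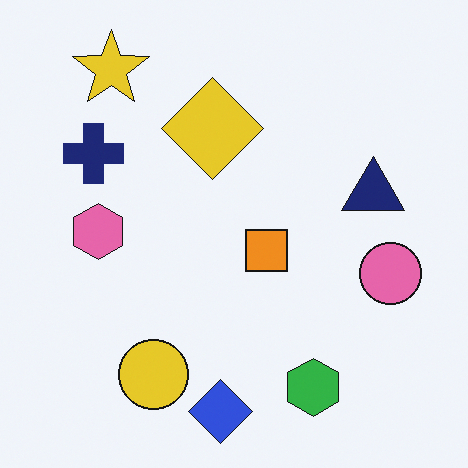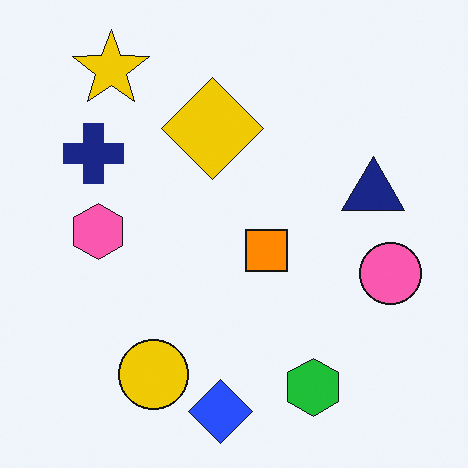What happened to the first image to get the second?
The transformation is: slightly oversaturated.

All colors are more vivid — a global saturation change.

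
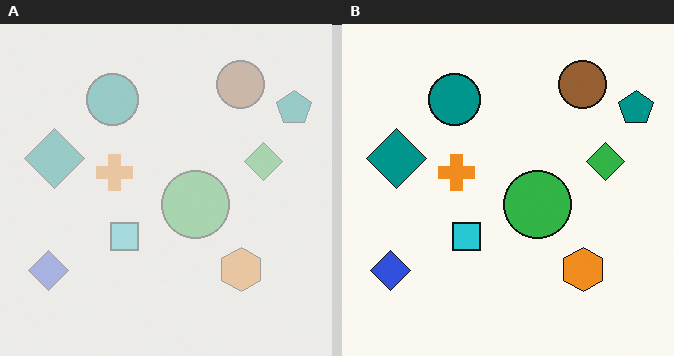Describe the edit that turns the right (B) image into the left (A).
The transformation is: washed out (contrast reduced).

Tones are pushed toward mid-grey across the whole image — a global contrast change.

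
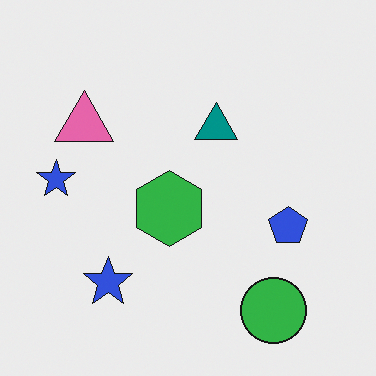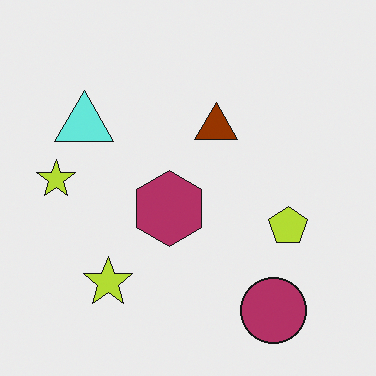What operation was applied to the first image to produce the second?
The second image is the first hue-shifted through roughly half the color wheel.

Every shape's color has rotated by the same amount around the hue wheel — a uniform hue shift.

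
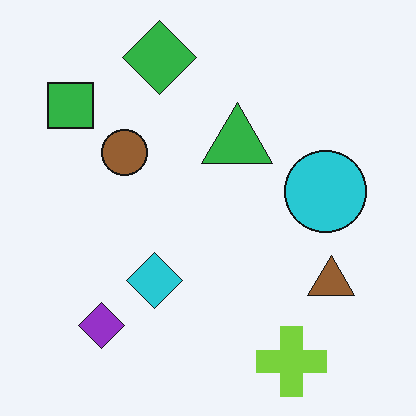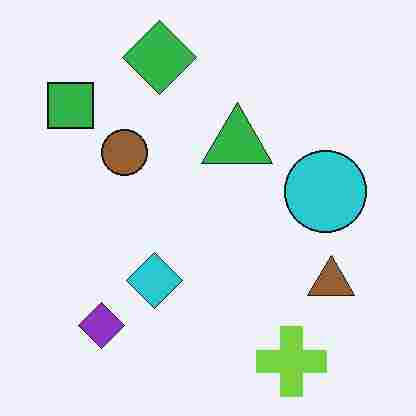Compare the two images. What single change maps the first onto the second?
Degraded with heavy JPEG compression.

Blocky 8×8 compression artifacts appear around shape edges and the flat background shows ringing — characteristic JPEG degradation.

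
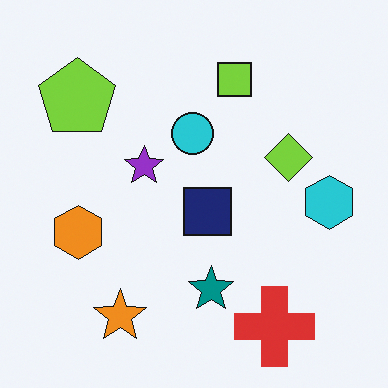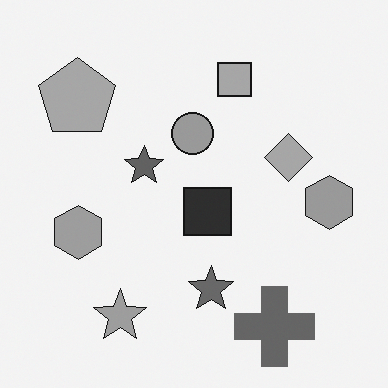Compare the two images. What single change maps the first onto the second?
Converted to grayscale.

All color is removed — every shape is now a shade of grey.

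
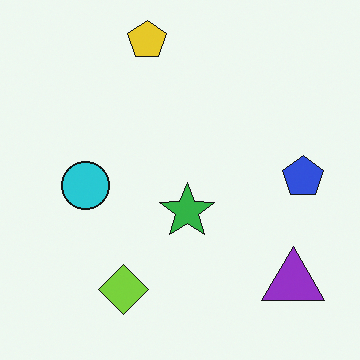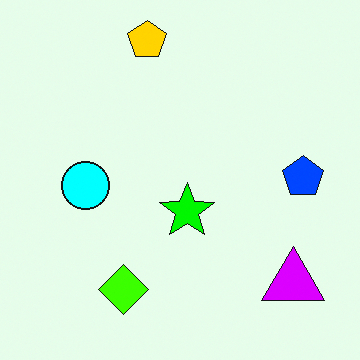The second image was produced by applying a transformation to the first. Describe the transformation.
The second image is the first made much more vivid (saturation change).

All colors are more vivid — a global saturation change.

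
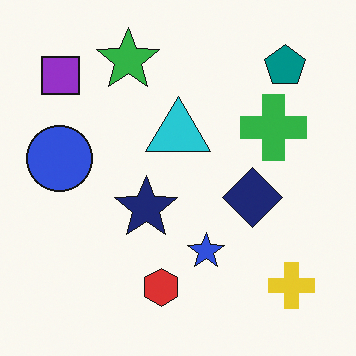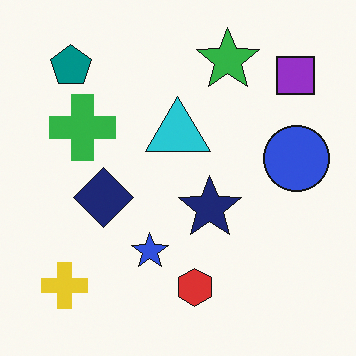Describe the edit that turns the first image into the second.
The image was flipped horizontally (left ↔ right).

The blue circle is in the left of the first image and the right of the second — shapes on opposite sides of the vertical midline have swapped in a mirror flip.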